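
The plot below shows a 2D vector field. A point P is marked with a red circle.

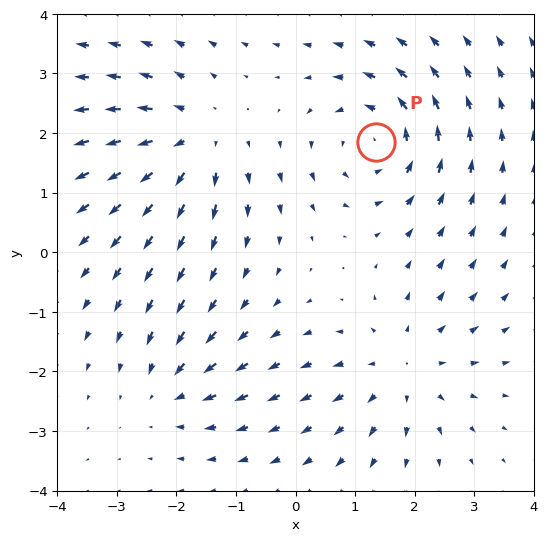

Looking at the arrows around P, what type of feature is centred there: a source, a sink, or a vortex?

At P (1.3, 1.8) the arrows circulate counterclockwise. Divergence ≈0, curl about +5 — near-zero divergence with nonzero curl is a vortex.

vortex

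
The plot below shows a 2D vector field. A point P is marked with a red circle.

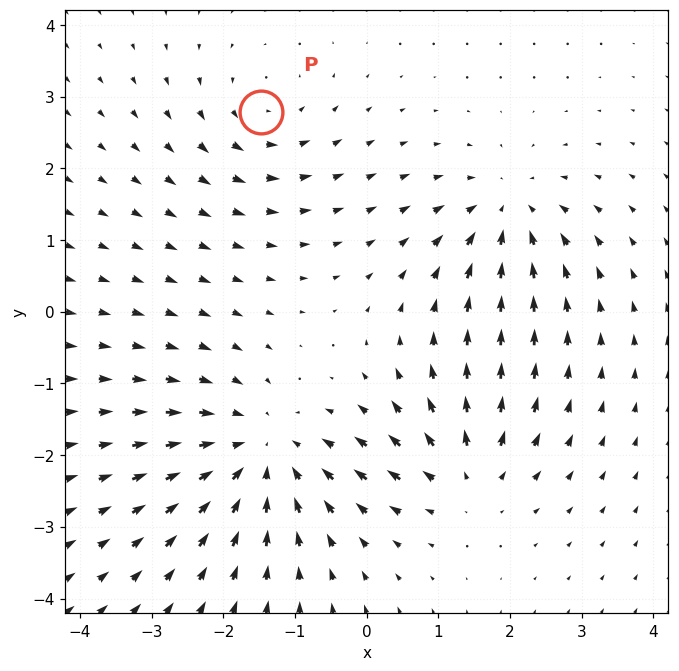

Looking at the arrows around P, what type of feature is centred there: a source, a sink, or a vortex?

vortex

At P (-1.5, 2.8) the arrows circulate counterclockwise. Divergence ≈0, curl about +3 — near-zero divergence with nonzero curl is a vortex.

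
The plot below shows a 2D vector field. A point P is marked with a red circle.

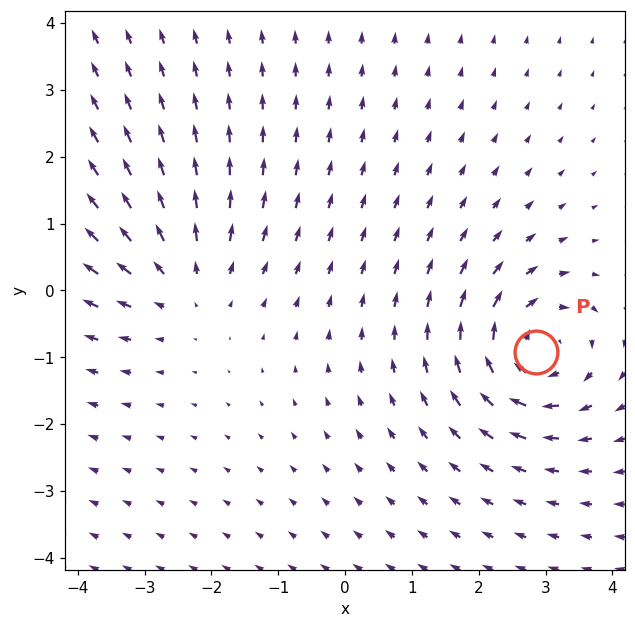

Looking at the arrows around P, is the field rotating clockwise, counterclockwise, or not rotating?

clockwise

Near P at (2.9, -0.9) the arrows circulate clockwise. The curl (z-component) there is about -4; negative curl means clockwise rotation.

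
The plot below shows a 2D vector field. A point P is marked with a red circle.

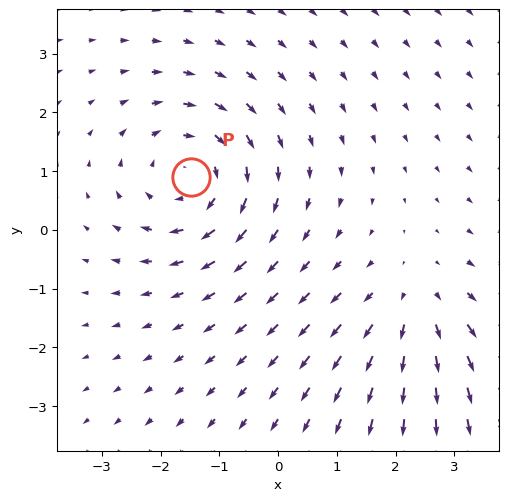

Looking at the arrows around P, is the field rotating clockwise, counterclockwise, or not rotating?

Near P at (-1.5, 0.9) the arrows circulate clockwise. The curl (z-component) there is about -4; negative curl means clockwise rotation.

clockwise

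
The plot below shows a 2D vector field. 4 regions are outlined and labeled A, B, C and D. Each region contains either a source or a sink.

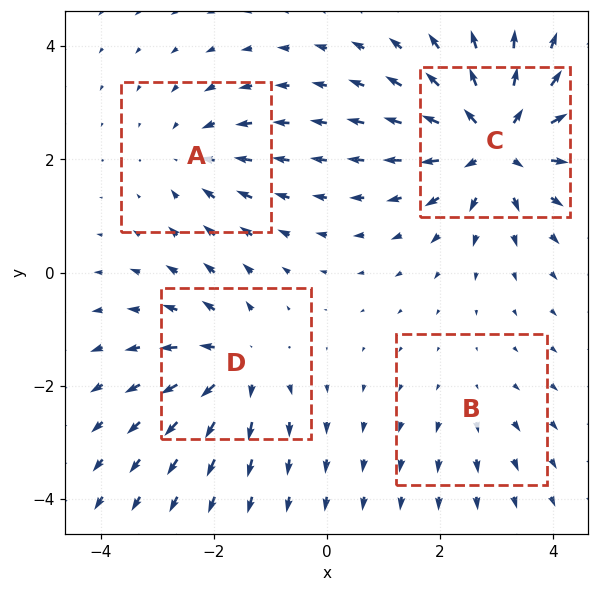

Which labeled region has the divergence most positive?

Divergence at each region's feature centre — A: about -3, B: about +2, C: about +7, D: about +5. Region C is most positive.

C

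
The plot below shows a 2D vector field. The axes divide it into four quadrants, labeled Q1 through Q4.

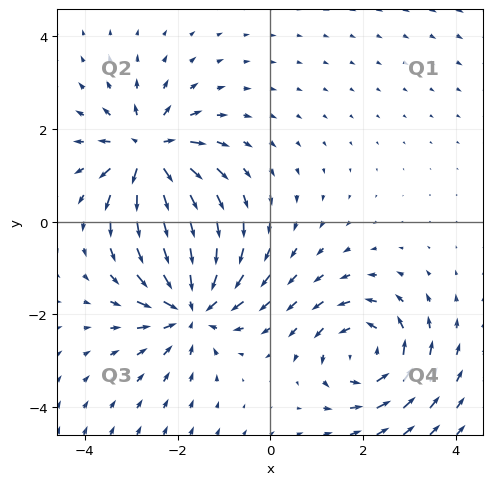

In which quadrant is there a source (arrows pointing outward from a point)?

The source sits at approximately (-2.6, 1.5), which lies in quadrant Q2. The divergence there is about +4, positive as expected for a source.

Q2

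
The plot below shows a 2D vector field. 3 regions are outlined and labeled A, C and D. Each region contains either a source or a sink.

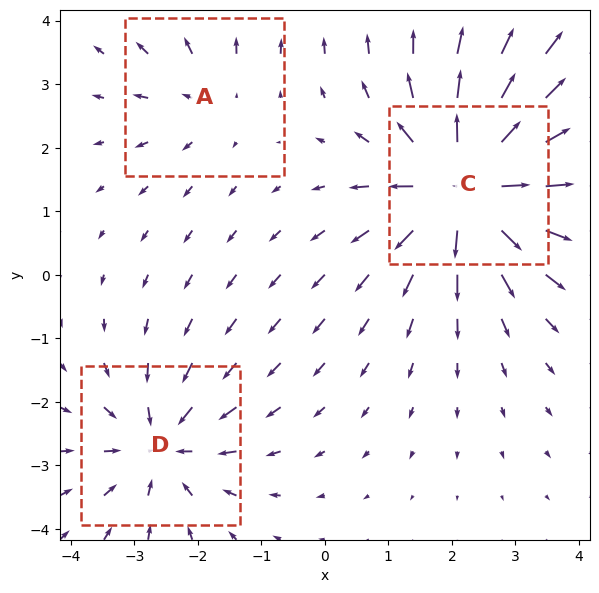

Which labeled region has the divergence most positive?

C

Divergence at each region's feature centre — A: about +2, C: about +6, D: about -3. Region C is most positive.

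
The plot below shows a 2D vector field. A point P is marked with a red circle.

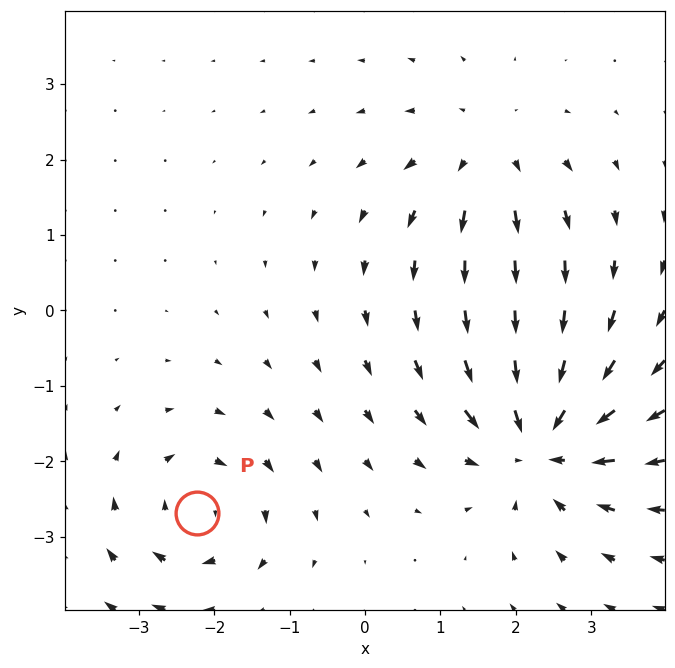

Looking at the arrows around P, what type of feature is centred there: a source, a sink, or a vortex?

vortex

At P (-2.2, -2.7) the arrows circulate clockwise. Divergence ≈0, curl about -4 — near-zero divergence with nonzero curl is a vortex.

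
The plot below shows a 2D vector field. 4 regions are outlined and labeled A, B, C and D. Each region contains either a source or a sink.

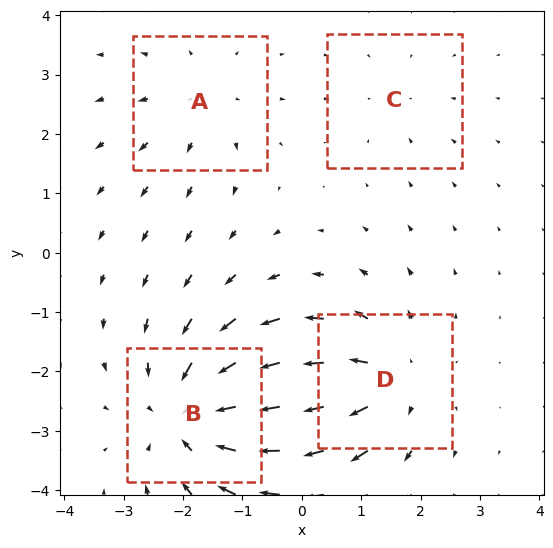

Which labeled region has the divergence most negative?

Divergence at each region's feature centre — A: about +3, B: about -6, C: about -2, D: about +4. Region B is most negative.

B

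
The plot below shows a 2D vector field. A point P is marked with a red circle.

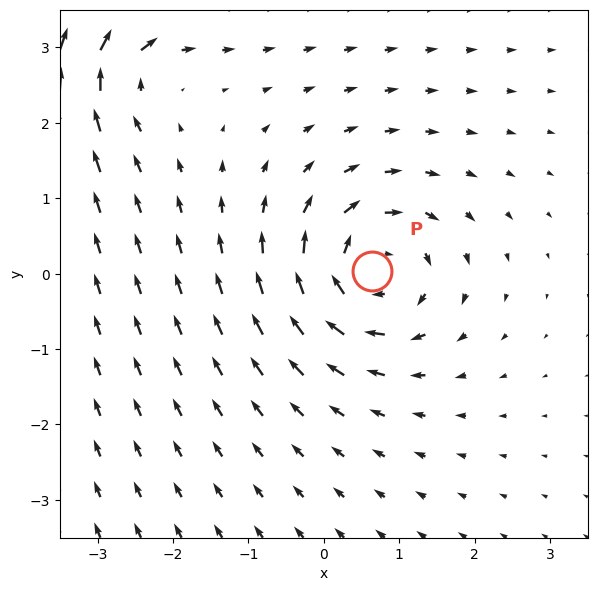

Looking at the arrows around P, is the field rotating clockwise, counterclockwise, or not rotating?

clockwise

Near P at (0.6, 0.0) the arrows circulate clockwise. The curl (z-component) there is about -5; negative curl means clockwise rotation.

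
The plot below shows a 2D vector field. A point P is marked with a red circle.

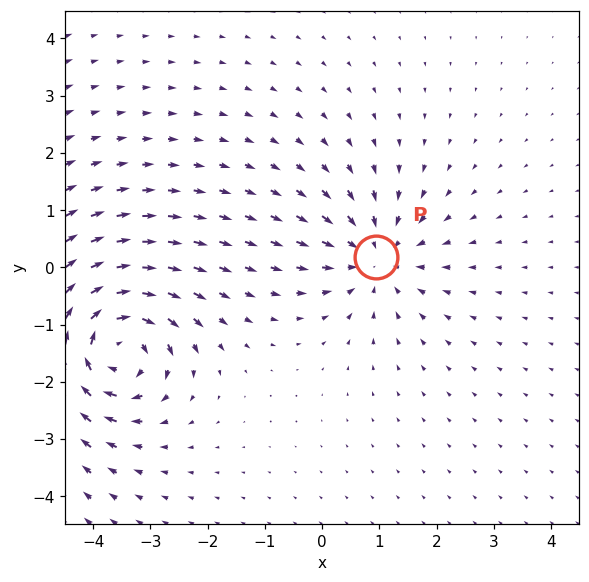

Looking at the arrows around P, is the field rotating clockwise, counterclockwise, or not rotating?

not rotating

Near P at (0.9, 0.2) the arrows show no circulation. The curl there is ≈0.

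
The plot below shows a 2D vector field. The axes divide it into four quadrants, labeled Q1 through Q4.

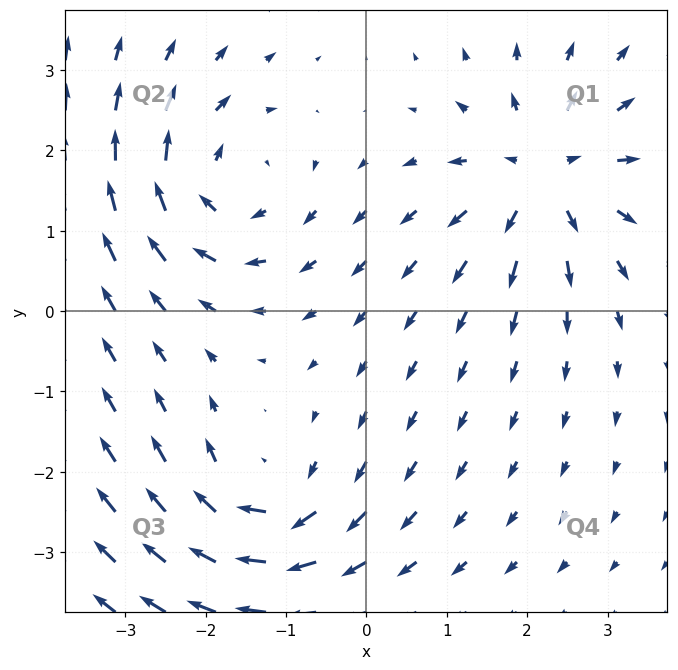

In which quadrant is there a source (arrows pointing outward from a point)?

The source sits at approximately (2.2, 1.7), which lies in quadrant Q1. The divergence there is about +4, positive as expected for a source.

Q1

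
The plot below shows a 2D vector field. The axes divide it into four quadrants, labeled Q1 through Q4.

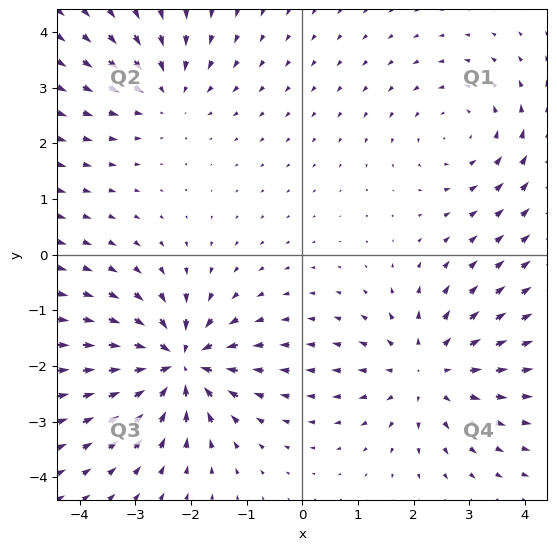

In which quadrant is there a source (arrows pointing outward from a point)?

The source sits at approximately (2.2, -2.1), which lies in quadrant Q4. The divergence there is about +4, positive as expected for a source.

Q4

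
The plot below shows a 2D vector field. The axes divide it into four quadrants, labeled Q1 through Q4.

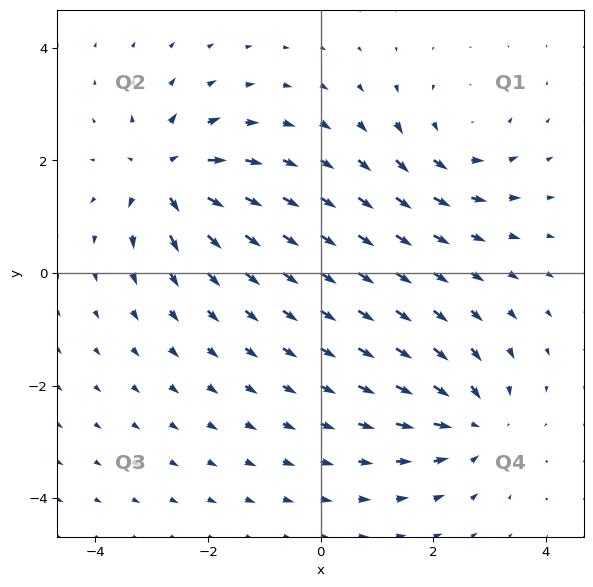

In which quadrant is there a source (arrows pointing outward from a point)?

The source sits at approximately (-2.8, 1.7), which lies in quadrant Q2. The divergence there is about +6, positive as expected for a source.

Q2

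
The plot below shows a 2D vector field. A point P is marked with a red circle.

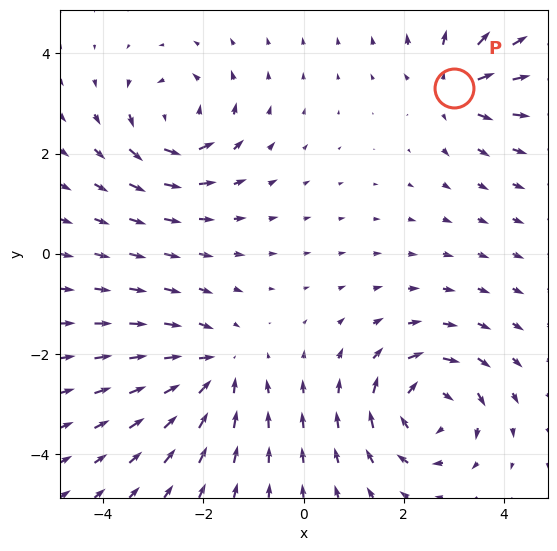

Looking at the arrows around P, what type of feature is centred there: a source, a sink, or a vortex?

source

At P (3.0, 3.3) the arrows spread outward. Divergence about +5, curl ≈0 — positive divergence with near-zero curl is a source.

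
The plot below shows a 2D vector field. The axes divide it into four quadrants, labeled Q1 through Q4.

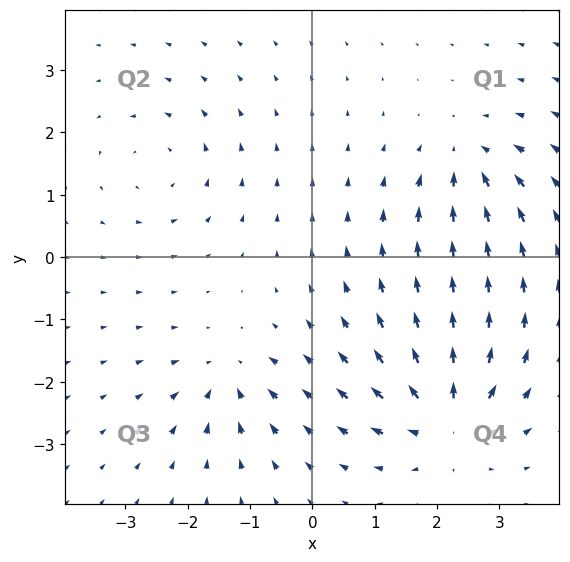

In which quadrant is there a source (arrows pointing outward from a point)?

The source sits at approximately (2.2, -2.6), which lies in quadrant Q4. The divergence there is about +6, positive as expected for a source.

Q4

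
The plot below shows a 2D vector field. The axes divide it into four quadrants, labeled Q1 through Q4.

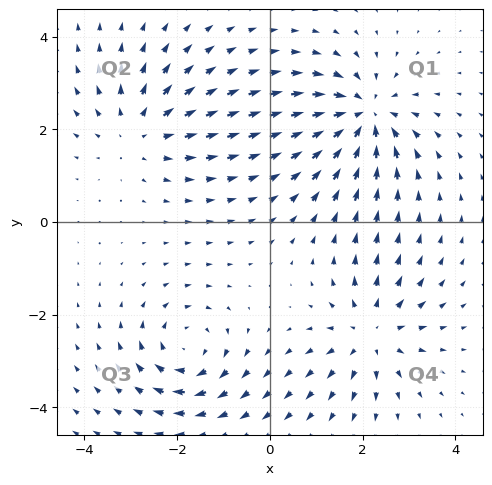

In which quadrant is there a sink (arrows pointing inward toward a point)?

The sink sits at approximately (2.0, 2.3), which lies in quadrant Q1. The divergence there is about -5, negative as expected for a sink.

Q1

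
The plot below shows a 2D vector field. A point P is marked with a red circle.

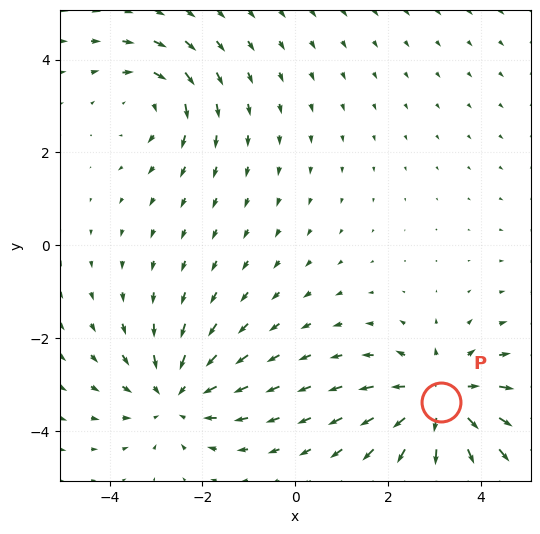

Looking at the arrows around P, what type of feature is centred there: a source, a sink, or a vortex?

source

At P (3.1, -3.4) the arrows spread outward. Divergence about +4, curl ≈0 — positive divergence with near-zero curl is a source.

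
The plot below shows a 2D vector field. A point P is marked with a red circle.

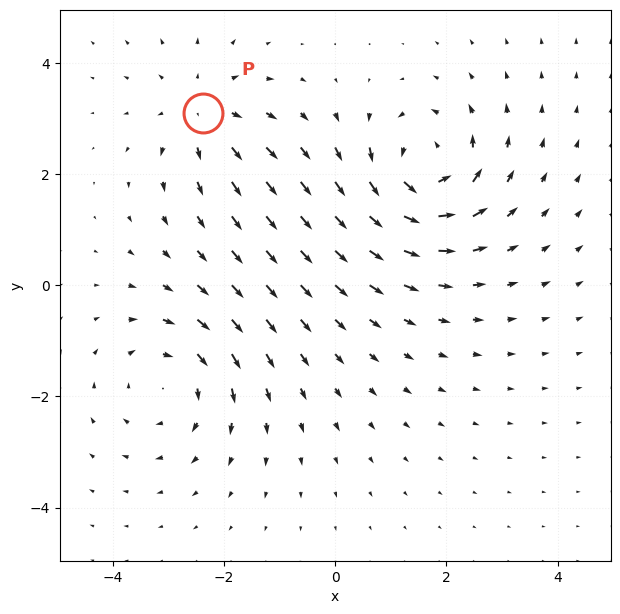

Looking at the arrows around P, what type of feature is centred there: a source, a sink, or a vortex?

source

At P (-2.4, 3.1) the arrows spread outward. Divergence about +3, curl ≈0 — positive divergence with near-zero curl is a source.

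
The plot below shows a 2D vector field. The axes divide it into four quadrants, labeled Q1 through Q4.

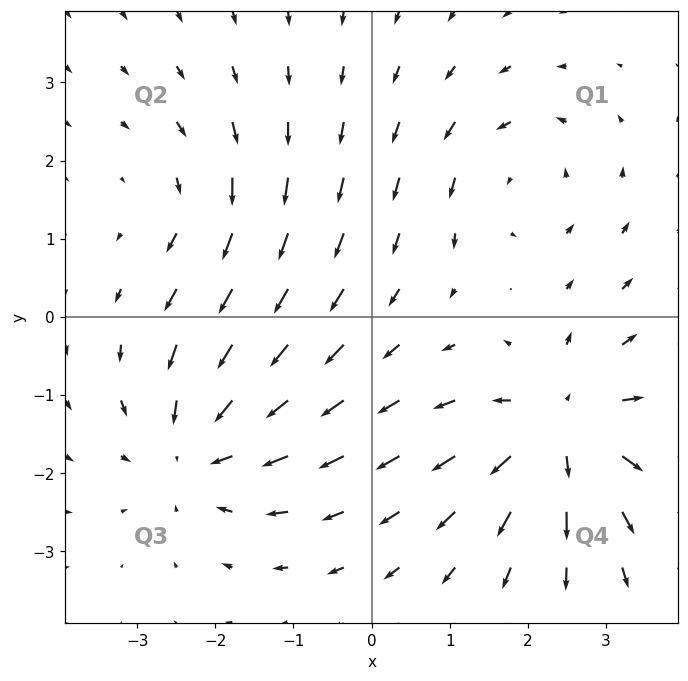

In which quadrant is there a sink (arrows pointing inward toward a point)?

Q3

The sink sits at approximately (-2.2, -1.7), which lies in quadrant Q3. The divergence there is about -4, negative as expected for a sink.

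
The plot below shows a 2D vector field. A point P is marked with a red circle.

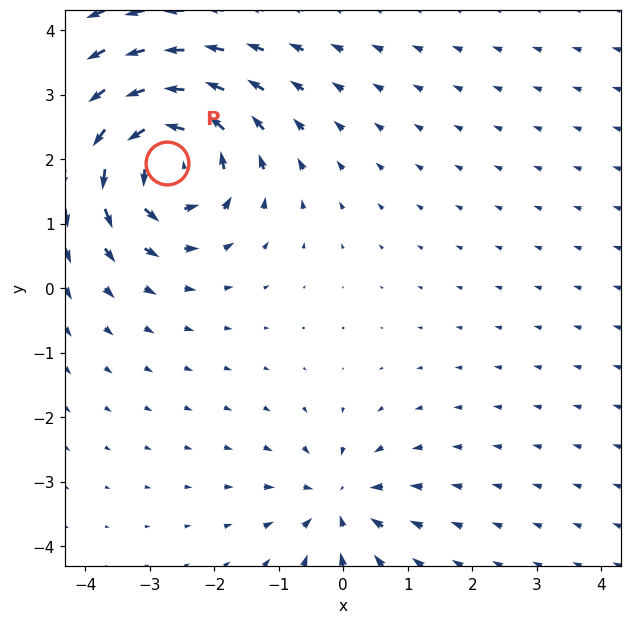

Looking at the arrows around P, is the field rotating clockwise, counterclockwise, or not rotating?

Near P at (-2.7, 1.9) the arrows circulate counterclockwise. The curl (z-component) there is about +6; positive curl means counterclockwise rotation.

counterclockwise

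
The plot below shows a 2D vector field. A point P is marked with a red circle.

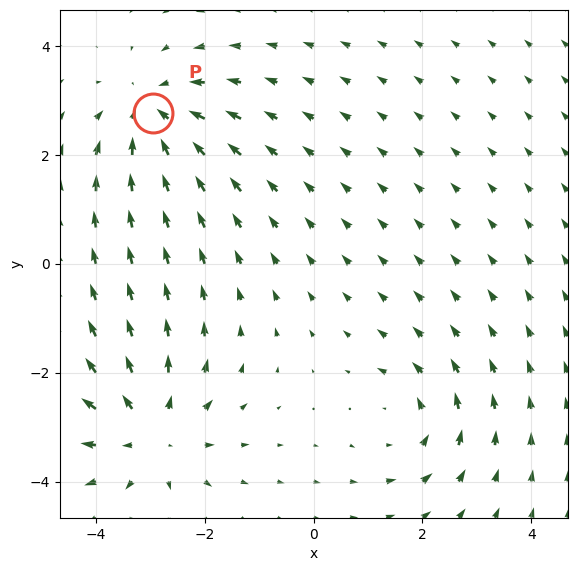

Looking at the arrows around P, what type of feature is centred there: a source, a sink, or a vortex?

At P (-2.9, 2.8) the arrows converge inward. Divergence about -4, curl ≈0 — negative divergence with near-zero curl is a sink.

sink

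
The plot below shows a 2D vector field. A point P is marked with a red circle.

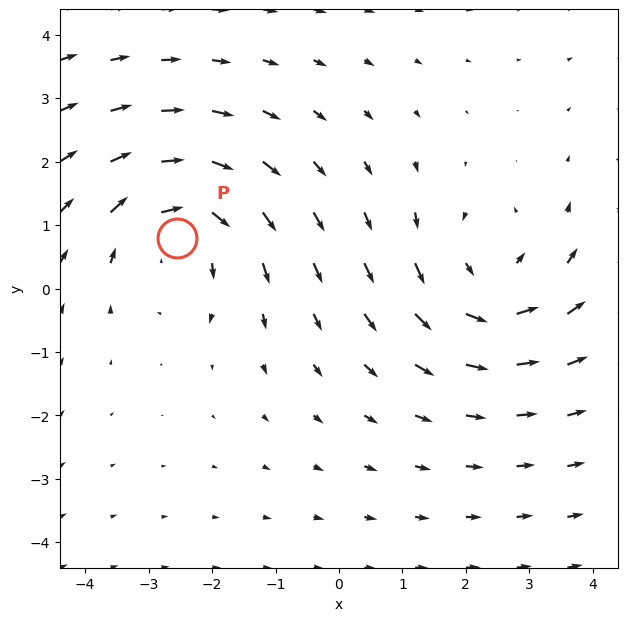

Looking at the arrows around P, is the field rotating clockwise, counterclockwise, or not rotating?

clockwise

Near P at (-2.6, 0.8) the arrows circulate clockwise. The curl (z-component) there is about -4; negative curl means clockwise rotation.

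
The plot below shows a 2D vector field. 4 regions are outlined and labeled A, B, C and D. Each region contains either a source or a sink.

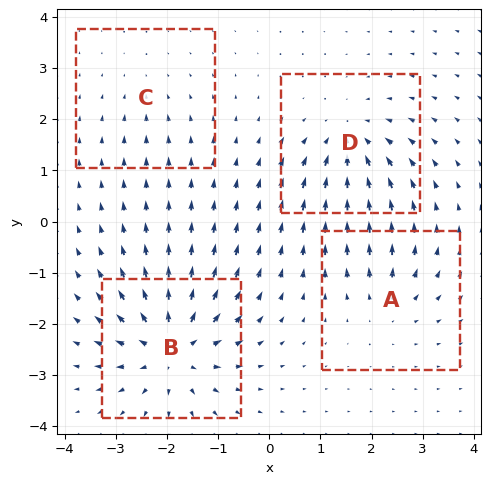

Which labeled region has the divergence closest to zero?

Divergence at each region's feature centre — A: about +4, B: about +8, C: about -2, D: about -6. Region C is closest to zero.

C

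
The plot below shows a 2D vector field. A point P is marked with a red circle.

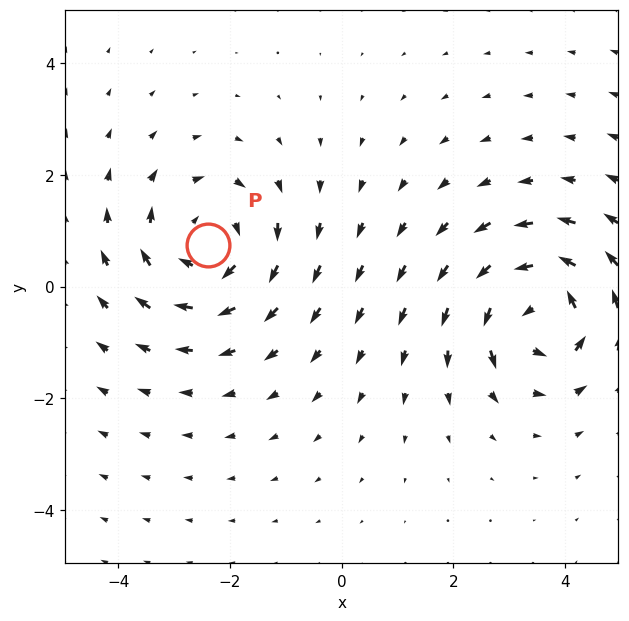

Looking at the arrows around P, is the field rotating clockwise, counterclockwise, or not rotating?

Near P at (-2.4, 0.7) the arrows circulate clockwise. The curl (z-component) there is about -4; negative curl means clockwise rotation.

clockwise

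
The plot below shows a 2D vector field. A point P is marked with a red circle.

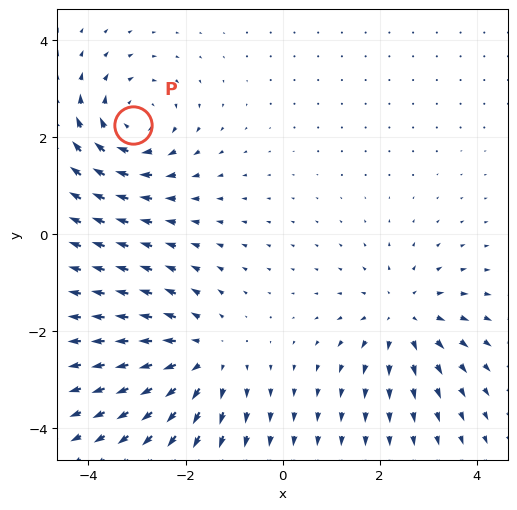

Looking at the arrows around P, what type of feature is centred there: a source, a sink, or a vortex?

At P (-3.1, 2.2) the arrows circulate clockwise. Divergence ≈0, curl about -4 — near-zero divergence with nonzero curl is a vortex.

vortex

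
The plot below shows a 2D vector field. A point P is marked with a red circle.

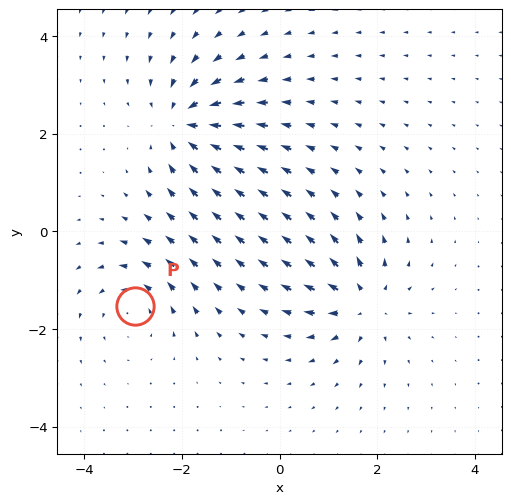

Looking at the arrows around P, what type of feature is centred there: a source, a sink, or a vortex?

At P (-3.0, -1.5) the arrows circulate counterclockwise. Divergence ≈0, curl about +3 — near-zero divergence with nonzero curl is a vortex.

vortex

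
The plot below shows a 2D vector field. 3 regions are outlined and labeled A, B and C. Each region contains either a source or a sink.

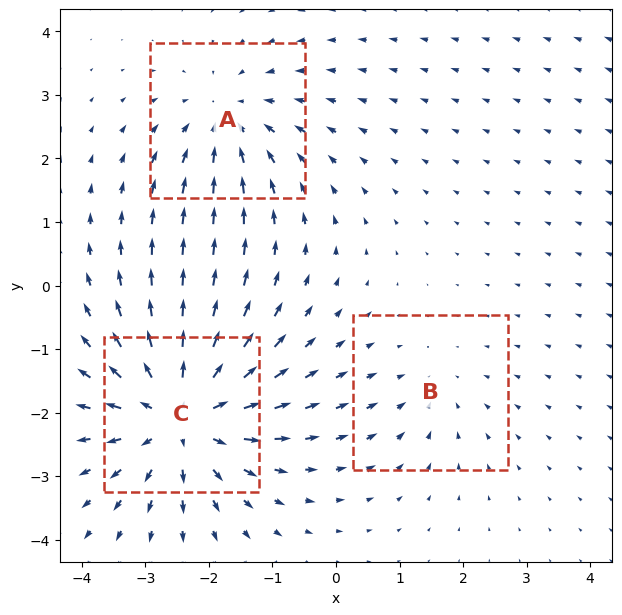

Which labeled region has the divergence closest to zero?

Divergence at each region's feature centre — A: about -3, B: about -2, C: about +5. Region B is closest to zero.

B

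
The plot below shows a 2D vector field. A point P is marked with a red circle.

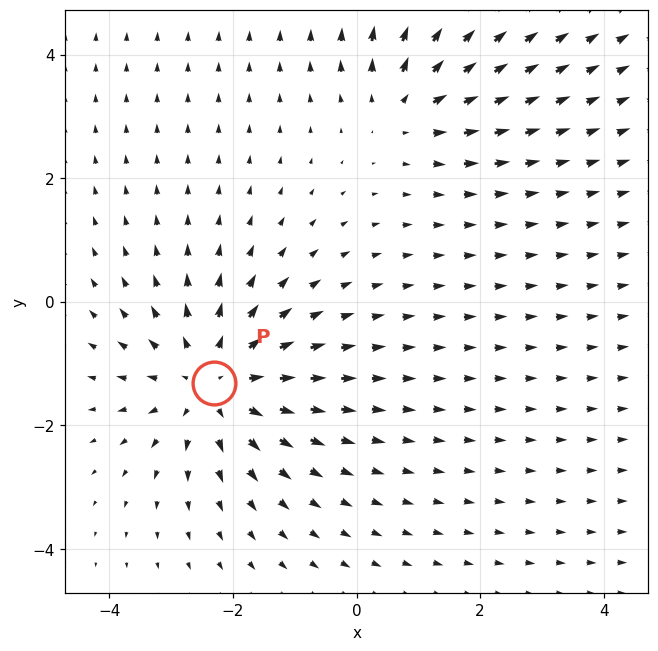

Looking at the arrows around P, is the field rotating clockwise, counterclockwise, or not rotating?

Near P at (-2.3, -1.3) the arrows show no circulation. The curl there is ≈0.

not rotating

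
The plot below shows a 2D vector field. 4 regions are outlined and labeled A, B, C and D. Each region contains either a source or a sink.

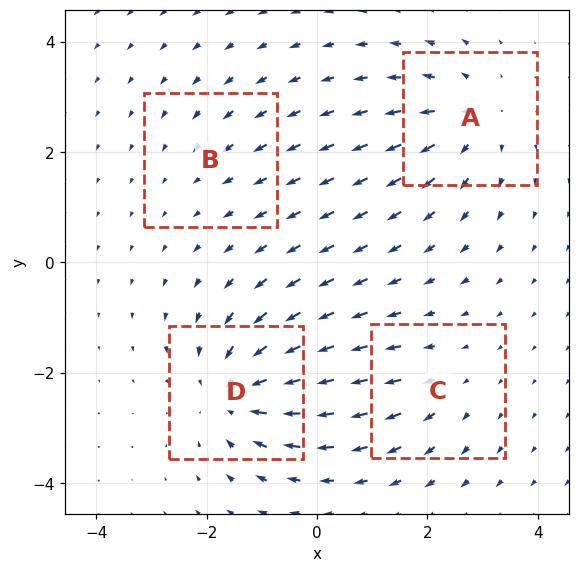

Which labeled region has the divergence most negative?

Divergence at each region's feature centre — A: about +4, B: about -2, C: about +3, D: about -6. Region D is most negative.

D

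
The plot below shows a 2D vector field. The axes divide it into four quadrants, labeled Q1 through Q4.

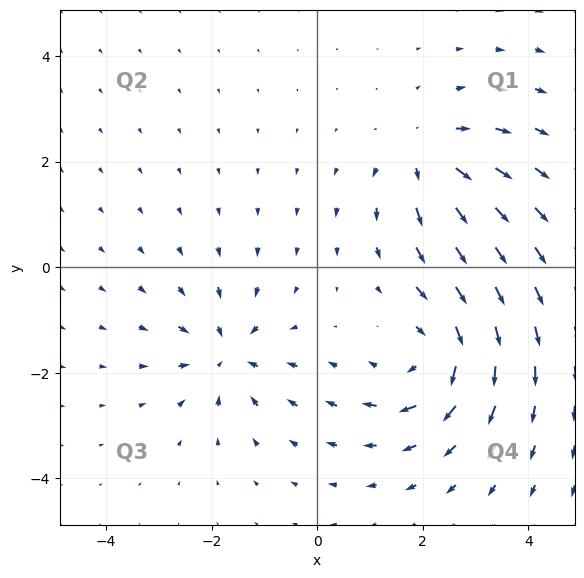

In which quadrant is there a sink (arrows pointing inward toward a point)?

Q3

The sink sits at approximately (-1.7, -1.6), which lies in quadrant Q3. The divergence there is about -4, negative as expected for a sink.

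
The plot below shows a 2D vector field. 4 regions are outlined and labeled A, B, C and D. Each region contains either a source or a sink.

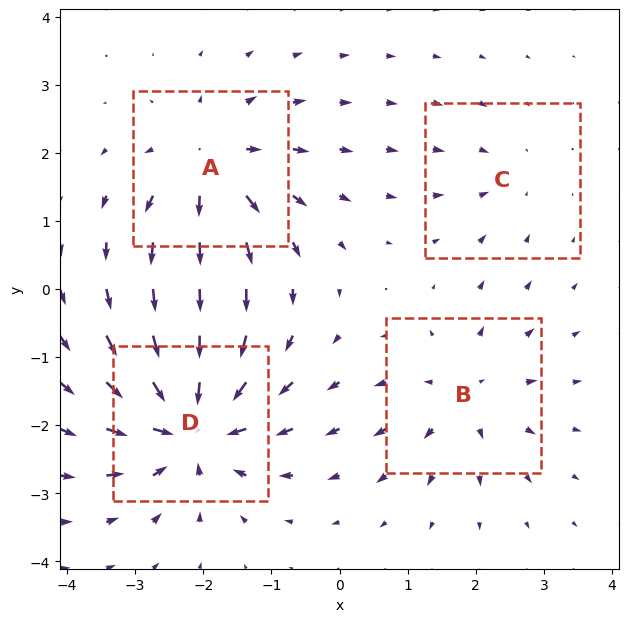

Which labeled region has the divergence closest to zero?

Divergence at each region's feature centre — A: about +6, B: about +4, C: about -2, D: about -8. Region C is closest to zero.

C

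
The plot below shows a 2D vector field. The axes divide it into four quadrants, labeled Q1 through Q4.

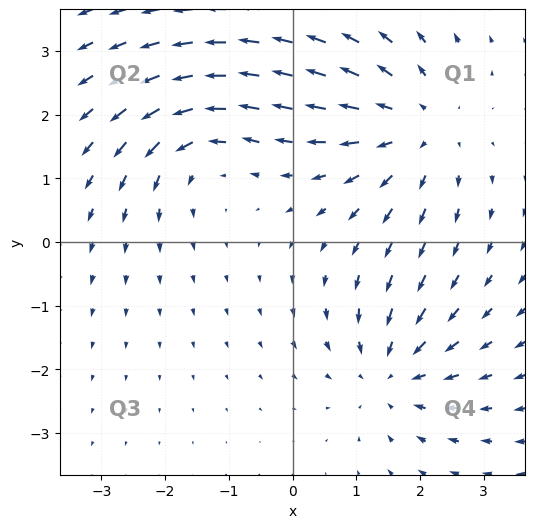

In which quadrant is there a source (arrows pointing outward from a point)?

Q1

The source sits at approximately (2.0, 1.8), which lies in quadrant Q1. The divergence there is about +3, positive as expected for a source.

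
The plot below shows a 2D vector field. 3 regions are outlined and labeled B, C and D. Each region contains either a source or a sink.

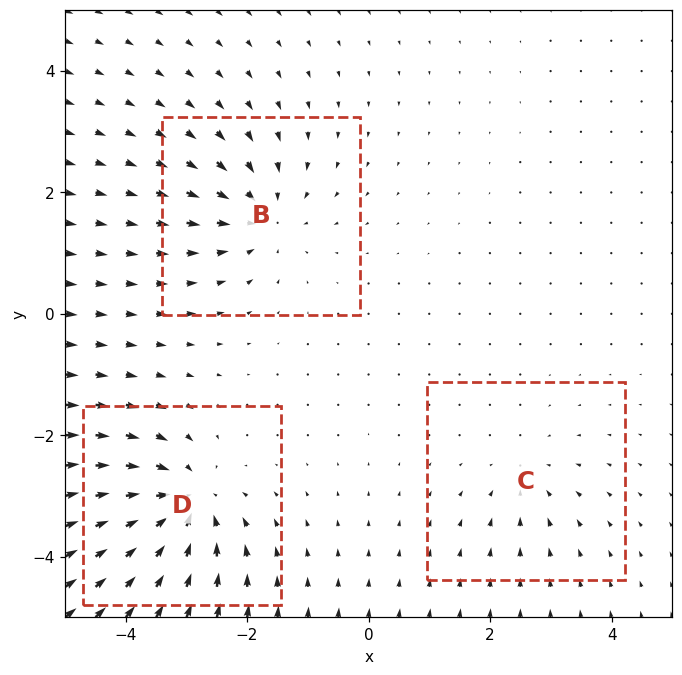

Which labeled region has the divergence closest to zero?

C

Divergence at each region's feature centre — B: about -4, C: about -2, D: about -5. Region C is closest to zero.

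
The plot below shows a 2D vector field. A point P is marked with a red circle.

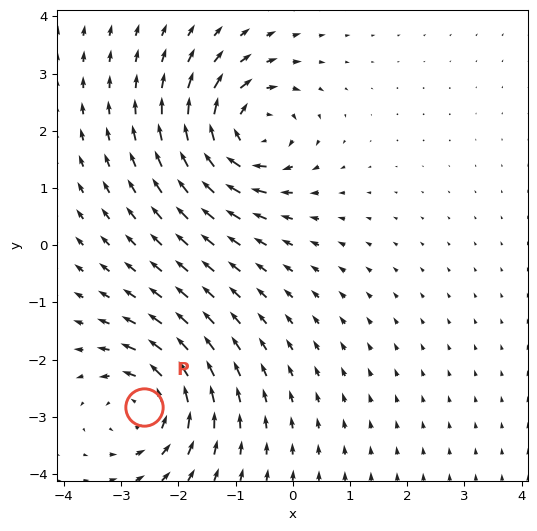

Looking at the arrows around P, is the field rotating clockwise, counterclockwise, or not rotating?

Near P at (-2.6, -2.8) the arrows circulate counterclockwise. The curl (z-component) there is about +6; positive curl means counterclockwise rotation.

counterclockwise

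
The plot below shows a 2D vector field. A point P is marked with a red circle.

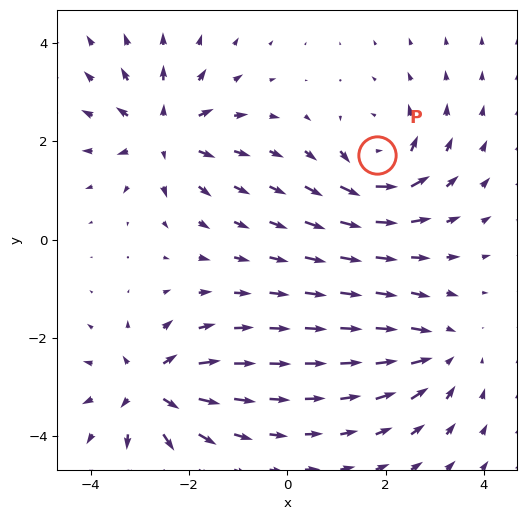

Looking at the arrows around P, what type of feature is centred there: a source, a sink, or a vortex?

vortex

At P (1.8, 1.7) the arrows circulate counterclockwise. Divergence ≈0, curl about +5 — near-zero divergence with nonzero curl is a vortex.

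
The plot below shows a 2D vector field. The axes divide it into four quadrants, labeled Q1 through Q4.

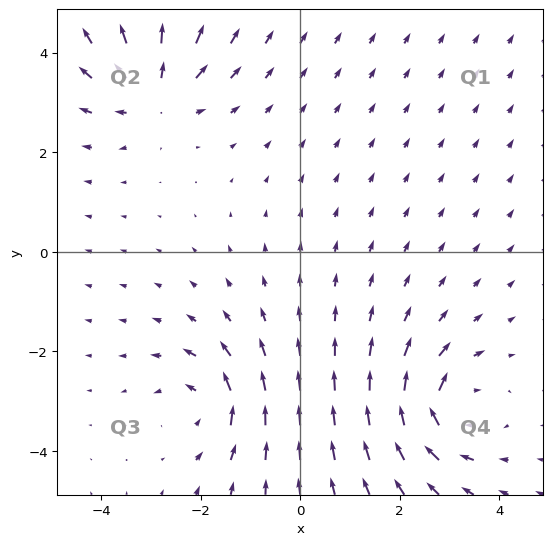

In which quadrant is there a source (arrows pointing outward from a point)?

Q2

The source sits at approximately (-2.9, 3.2), which lies in quadrant Q2. The divergence there is about +4, positive as expected for a source.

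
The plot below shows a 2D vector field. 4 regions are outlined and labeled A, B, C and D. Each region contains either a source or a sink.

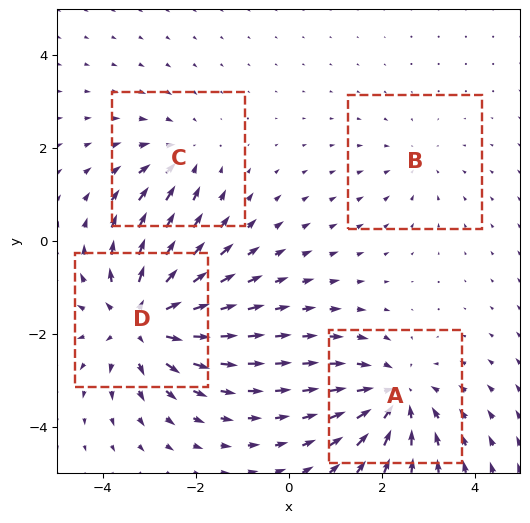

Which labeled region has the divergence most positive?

Divergence at each region's feature centre — A: about -5, B: about -2, C: about -3, D: about +6. Region D is most positive.

D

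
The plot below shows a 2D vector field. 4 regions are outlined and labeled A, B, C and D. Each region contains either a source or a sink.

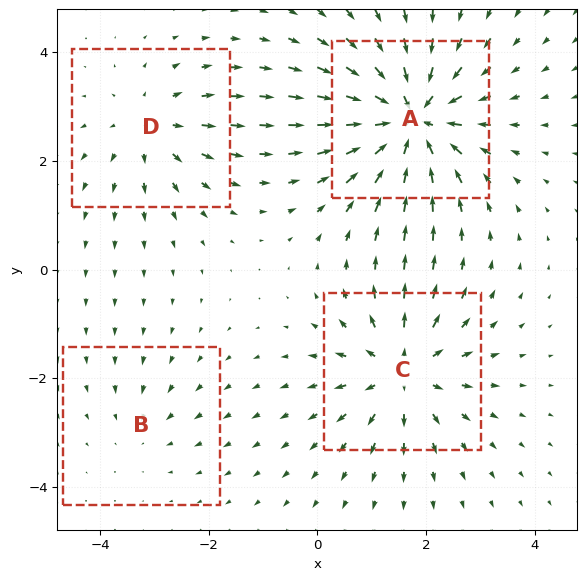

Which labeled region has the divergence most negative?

A

Divergence at each region's feature centre — A: about -7, B: about -2, C: about +5, D: about +4. Region A is most negative.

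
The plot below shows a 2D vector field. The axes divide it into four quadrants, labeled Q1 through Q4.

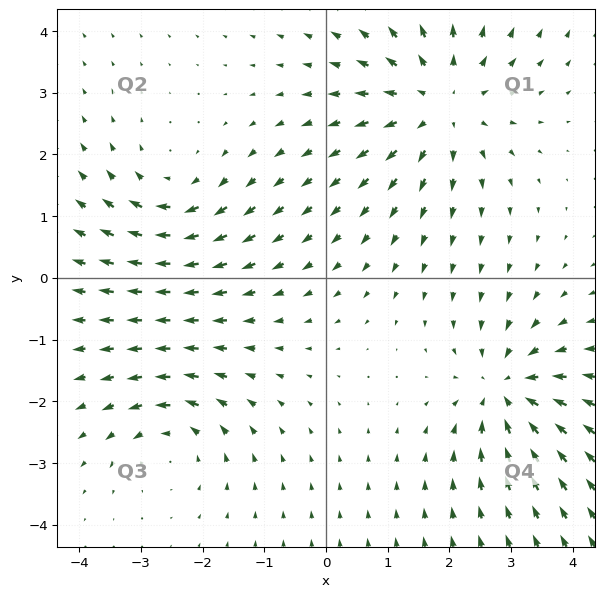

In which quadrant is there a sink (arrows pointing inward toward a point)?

The sink sits at approximately (2.9, -1.8), which lies in quadrant Q4. The divergence there is about -5, negative as expected for a sink.

Q4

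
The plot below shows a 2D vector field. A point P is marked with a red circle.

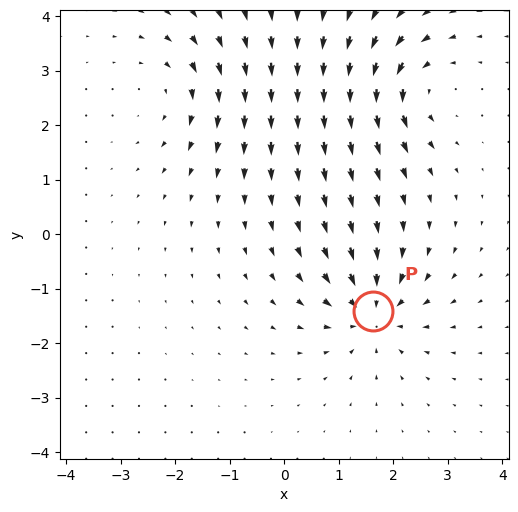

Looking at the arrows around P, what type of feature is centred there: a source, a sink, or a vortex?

sink

At P (1.6, -1.4) the arrows converge inward. Divergence about -7, curl ≈0 — negative divergence with near-zero curl is a sink.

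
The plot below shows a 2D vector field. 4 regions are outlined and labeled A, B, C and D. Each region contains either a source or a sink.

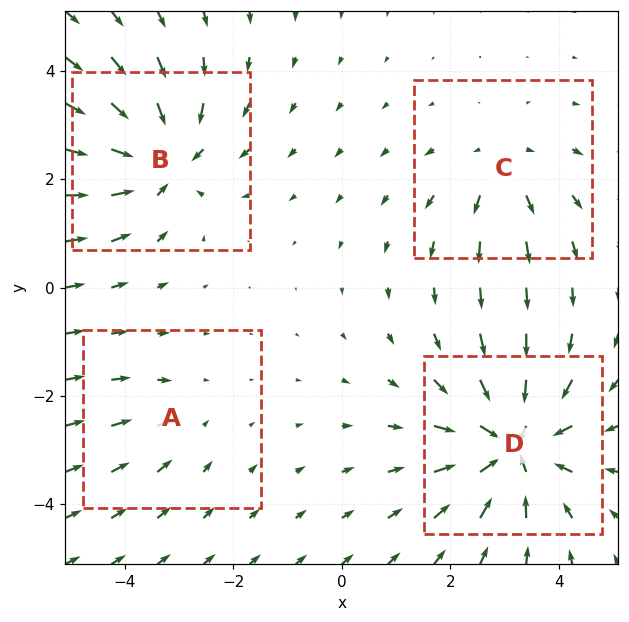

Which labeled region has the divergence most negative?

D

Divergence at each region's feature centre — A: about -2, B: about -6, C: about +3, D: about -7. Region D is most negative.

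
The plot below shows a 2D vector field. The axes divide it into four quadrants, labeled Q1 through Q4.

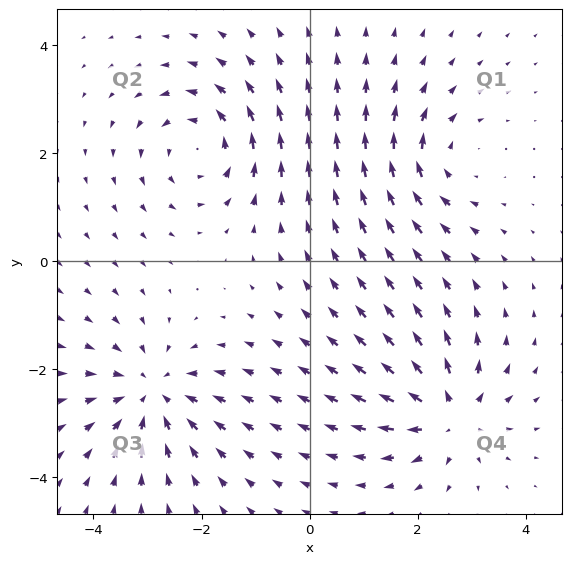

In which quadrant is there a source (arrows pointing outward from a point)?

The source sits at approximately (2.6, -2.9), which lies in quadrant Q4. The divergence there is about +6, positive as expected for a source.

Q4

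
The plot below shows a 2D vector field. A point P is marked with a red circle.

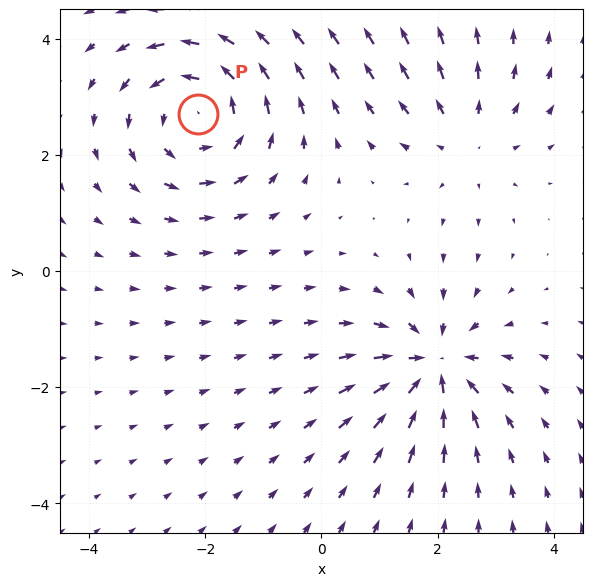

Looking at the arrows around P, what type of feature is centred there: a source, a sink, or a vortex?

vortex

At P (-2.1, 2.7) the arrows circulate counterclockwise. Divergence ≈0, curl about +4 — near-zero divergence with nonzero curl is a vortex.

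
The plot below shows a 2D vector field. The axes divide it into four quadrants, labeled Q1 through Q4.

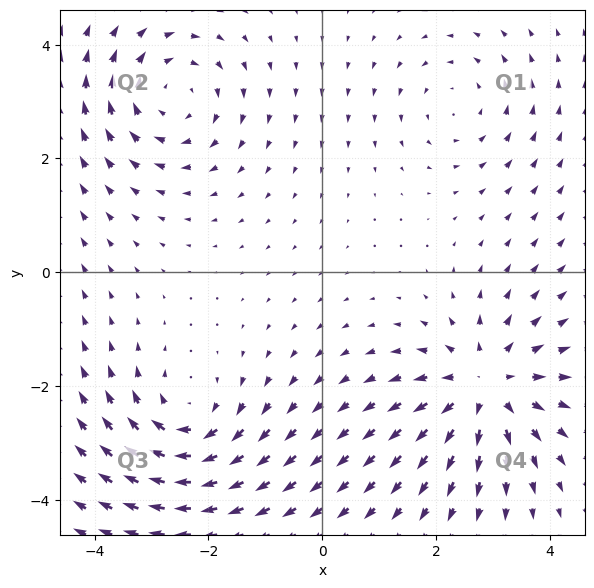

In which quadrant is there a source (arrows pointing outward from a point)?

Q4

The source sits at approximately (2.9, -2.0), which lies in quadrant Q4. The divergence there is about +4, positive as expected for a source.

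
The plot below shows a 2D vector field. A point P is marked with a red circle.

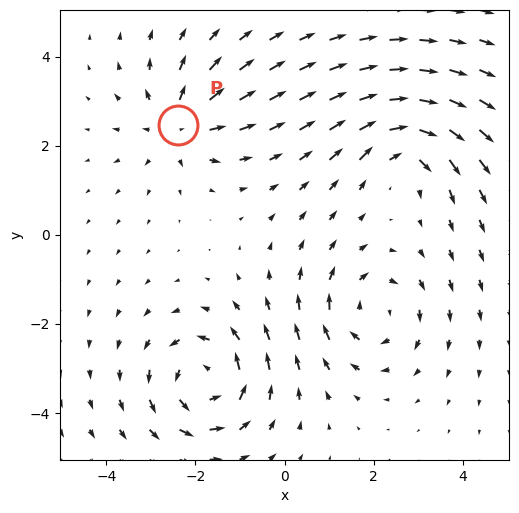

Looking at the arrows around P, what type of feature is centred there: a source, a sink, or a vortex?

At P (-2.4, 2.5) the arrows spread outward. Divergence about +4, curl ≈0 — positive divergence with near-zero curl is a source.

source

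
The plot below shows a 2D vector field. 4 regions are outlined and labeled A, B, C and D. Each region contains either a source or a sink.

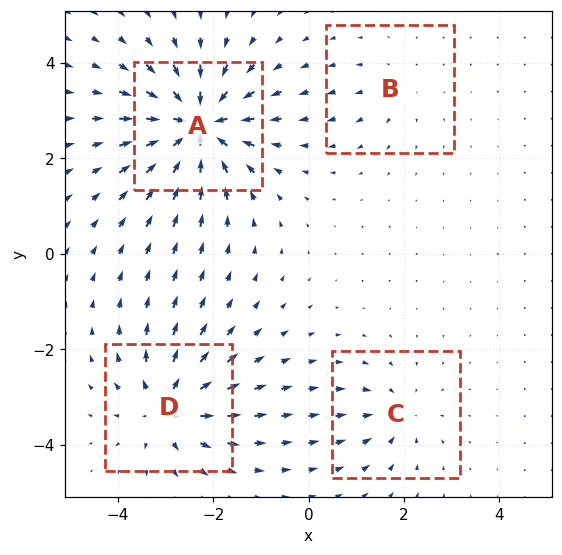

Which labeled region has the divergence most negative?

Divergence at each region's feature centre — A: about -8, B: about +2, C: about -3, D: about +6. Region A is most negative.

A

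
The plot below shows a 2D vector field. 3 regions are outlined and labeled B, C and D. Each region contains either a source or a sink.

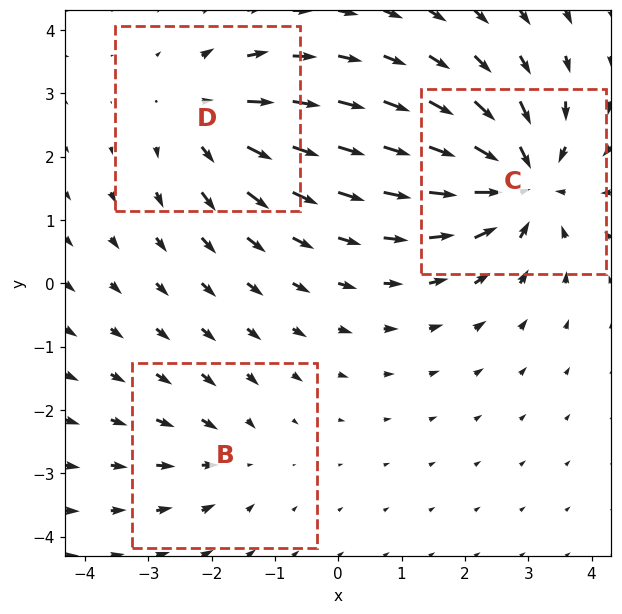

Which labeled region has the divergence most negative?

Divergence at each region's feature centre — B: about -2, C: about -5, D: about +3. Region C is most negative.

C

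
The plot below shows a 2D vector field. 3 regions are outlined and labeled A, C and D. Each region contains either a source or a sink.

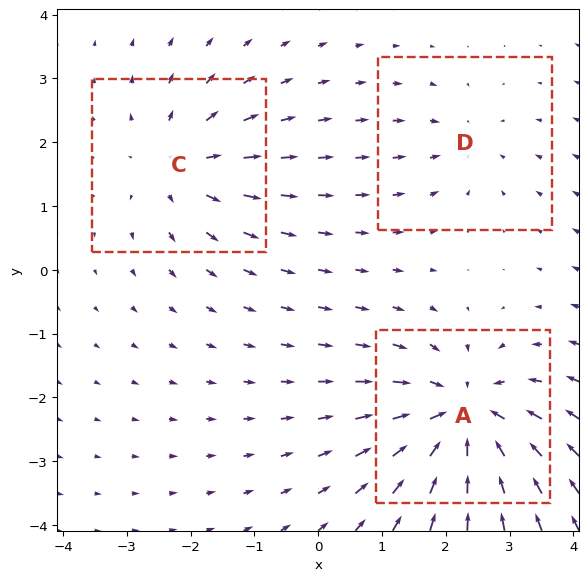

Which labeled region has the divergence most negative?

A

Divergence at each region's feature centre — A: about -5, C: about +3, D: about -2. Region A is most negative.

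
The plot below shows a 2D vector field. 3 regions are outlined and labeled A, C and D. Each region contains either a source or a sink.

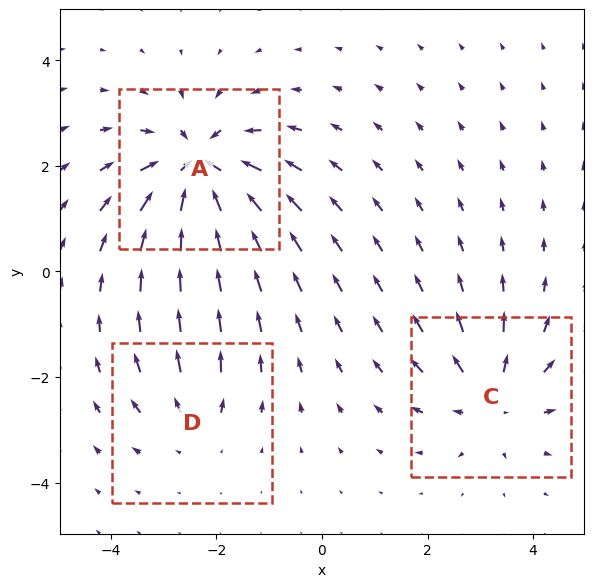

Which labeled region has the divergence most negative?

Divergence at each region's feature centre — A: about -5, C: about +3, D: about +2. Region A is most negative.

A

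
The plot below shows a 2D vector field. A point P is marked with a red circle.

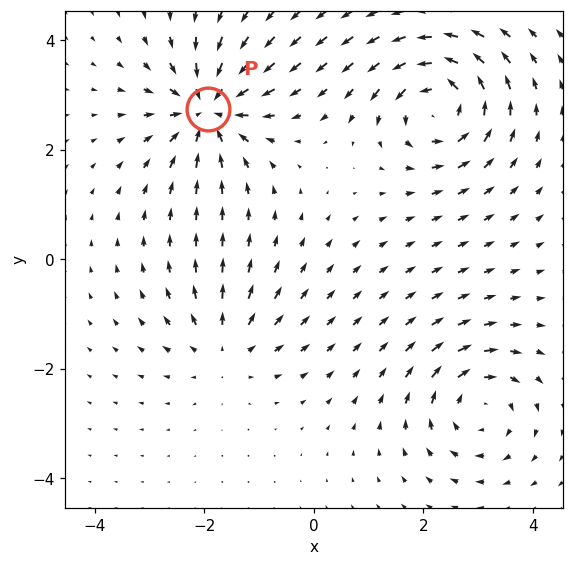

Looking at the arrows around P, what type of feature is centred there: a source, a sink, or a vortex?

sink

At P (-1.9, 2.7) the arrows converge inward. Divergence about -6, curl ≈0 — negative divergence with near-zero curl is a sink.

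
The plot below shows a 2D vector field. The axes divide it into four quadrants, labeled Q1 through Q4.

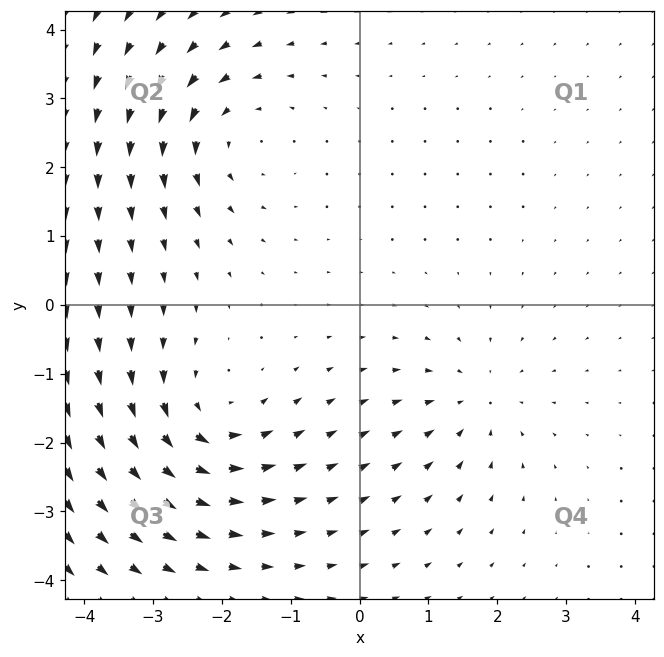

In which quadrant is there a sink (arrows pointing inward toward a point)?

The sink sits at approximately (1.7, -1.4), which lies in quadrant Q4. The divergence there is about -3, negative as expected for a sink.

Q4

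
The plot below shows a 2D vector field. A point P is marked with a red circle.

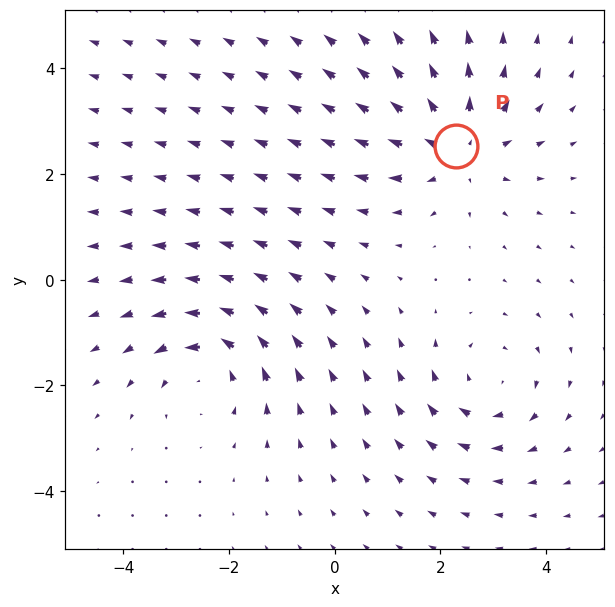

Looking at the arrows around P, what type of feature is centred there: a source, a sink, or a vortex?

At P (2.3, 2.5) the arrows spread outward. Divergence about +4, curl ≈0 — positive divergence with near-zero curl is a source.

source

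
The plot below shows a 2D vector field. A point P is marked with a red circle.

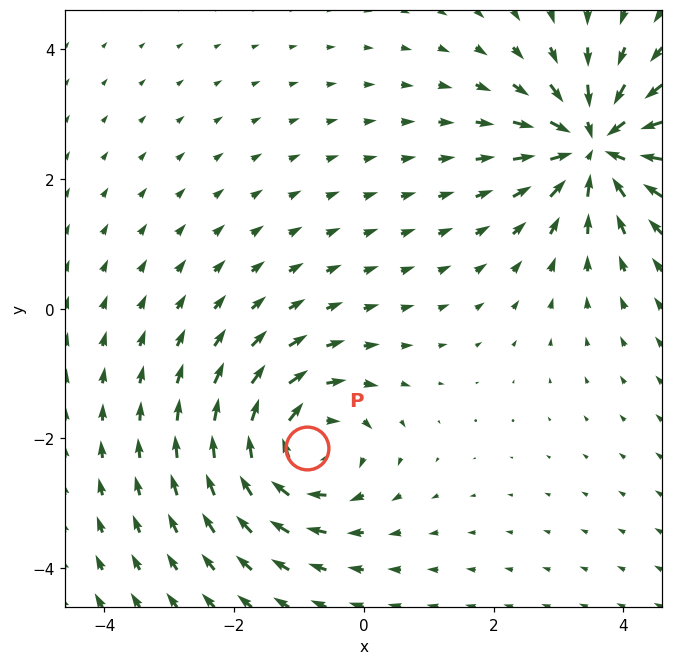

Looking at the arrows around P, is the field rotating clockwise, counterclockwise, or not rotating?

clockwise

Near P at (-0.9, -2.2) the arrows circulate clockwise. The curl (z-component) there is about -4; negative curl means clockwise rotation.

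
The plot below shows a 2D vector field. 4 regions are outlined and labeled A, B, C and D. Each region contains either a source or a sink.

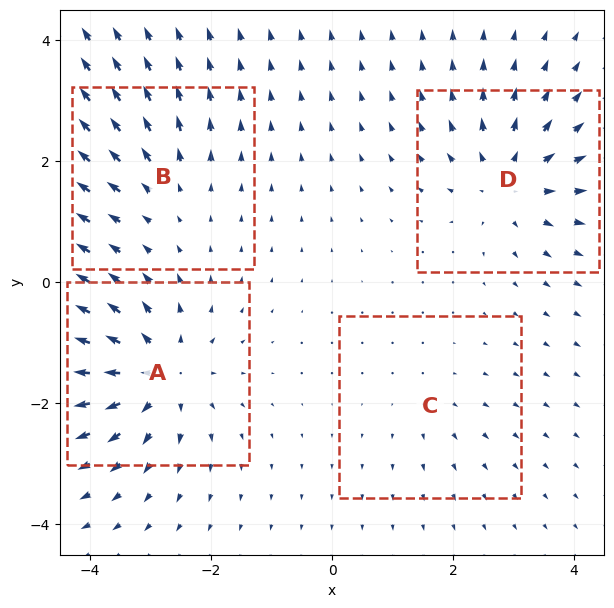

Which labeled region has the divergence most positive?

A

Divergence at each region's feature centre — A: about +7, B: about +4, C: about +2, D: about +6. Region A is most positive.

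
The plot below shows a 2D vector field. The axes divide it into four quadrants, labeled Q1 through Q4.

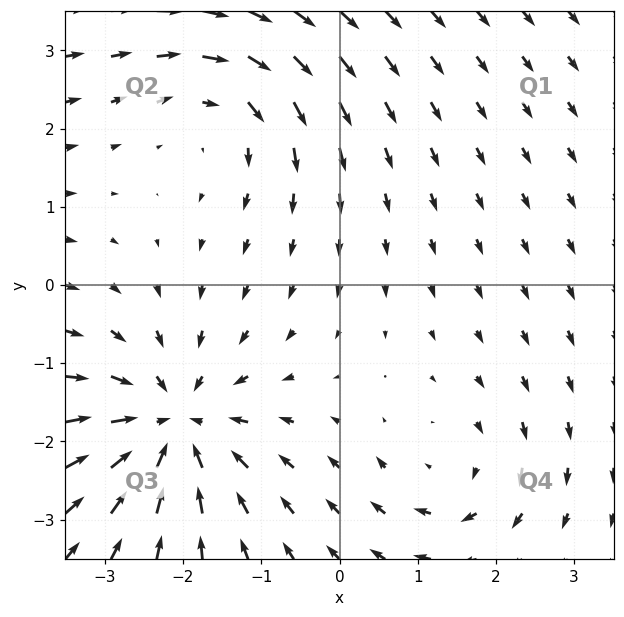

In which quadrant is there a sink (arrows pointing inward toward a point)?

Q3

The sink sits at approximately (-2.1, -1.8), which lies in quadrant Q3. The divergence there is about -6, negative as expected for a sink.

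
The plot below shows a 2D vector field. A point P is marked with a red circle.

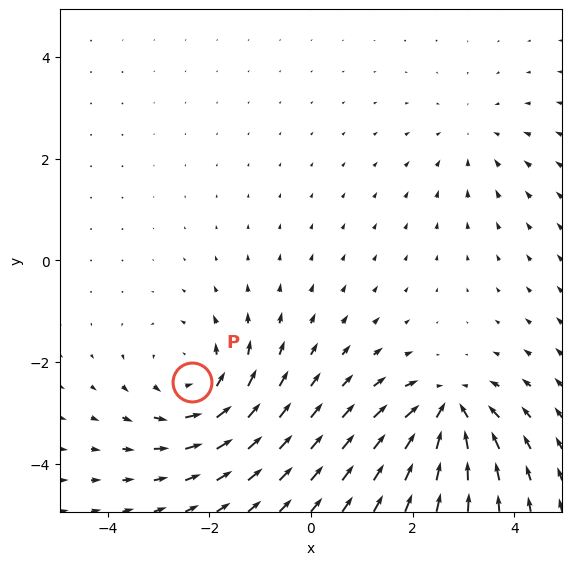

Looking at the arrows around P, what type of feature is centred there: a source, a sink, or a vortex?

vortex

At P (-2.3, -2.4) the arrows circulate counterclockwise. Divergence ≈0, curl about +4 — near-zero divergence with nonzero curl is a vortex.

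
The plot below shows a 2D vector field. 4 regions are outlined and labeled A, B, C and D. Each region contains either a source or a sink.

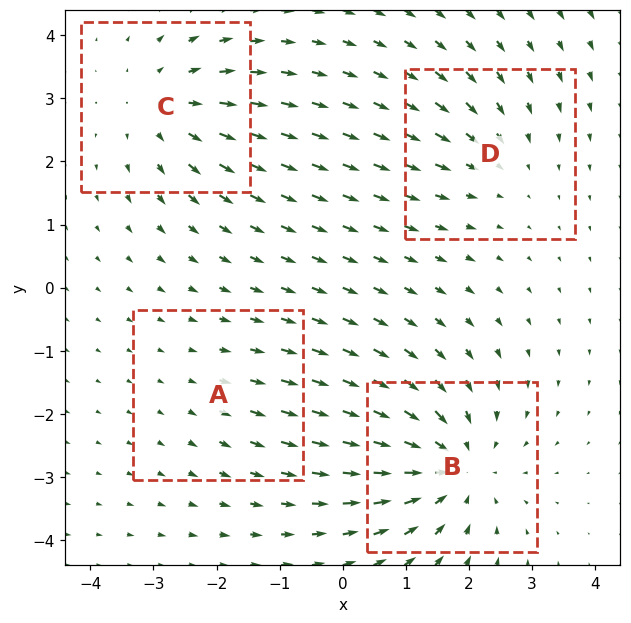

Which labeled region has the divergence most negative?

B

Divergence at each region's feature centre — A: about +2, B: about -6, C: about +4, D: about -3. Region B is most negative.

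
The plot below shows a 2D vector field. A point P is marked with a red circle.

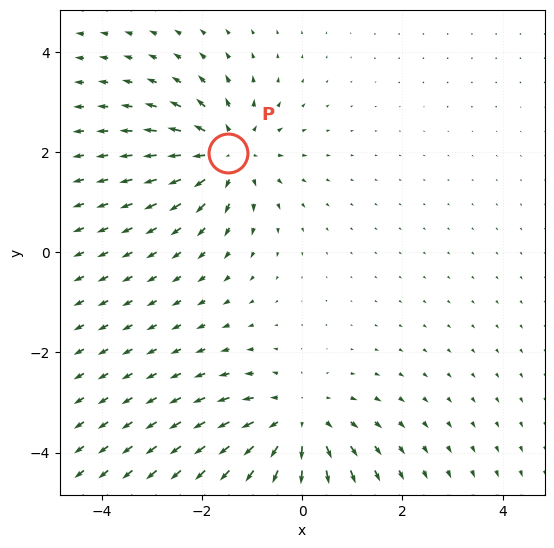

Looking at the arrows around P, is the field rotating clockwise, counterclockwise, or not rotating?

not rotating

Near P at (-1.5, 2.0) the arrows show no circulation. The curl there is ≈0.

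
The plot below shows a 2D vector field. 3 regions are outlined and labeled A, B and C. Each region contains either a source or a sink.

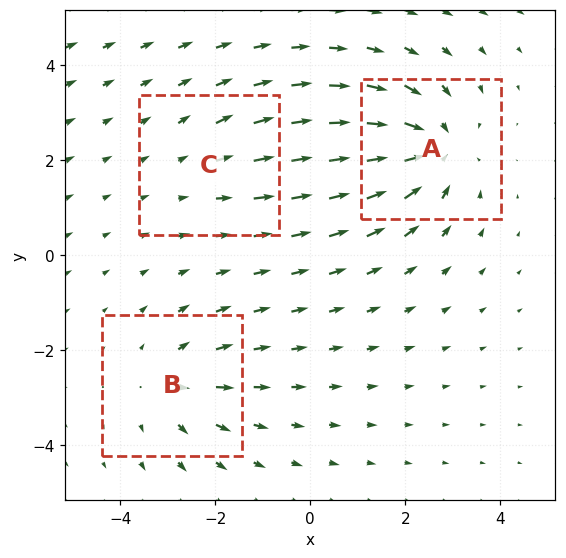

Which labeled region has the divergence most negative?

Divergence at each region's feature centre — A: about -4, B: about +3, C: about +2. Region A is most negative.

A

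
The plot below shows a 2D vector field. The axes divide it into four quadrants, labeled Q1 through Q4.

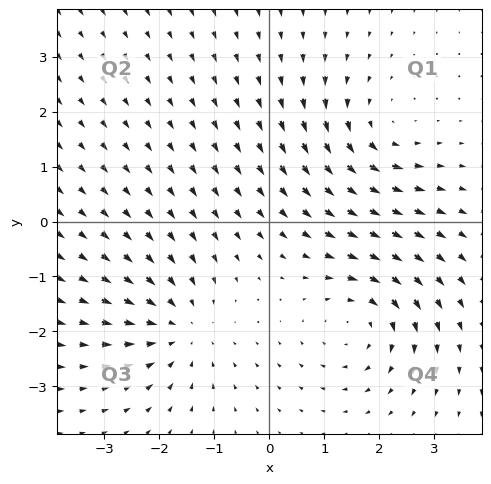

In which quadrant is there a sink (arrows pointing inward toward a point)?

The sink sits at approximately (-1.6, -2.0), which lies in quadrant Q3. The divergence there is about -4, negative as expected for a sink.

Q3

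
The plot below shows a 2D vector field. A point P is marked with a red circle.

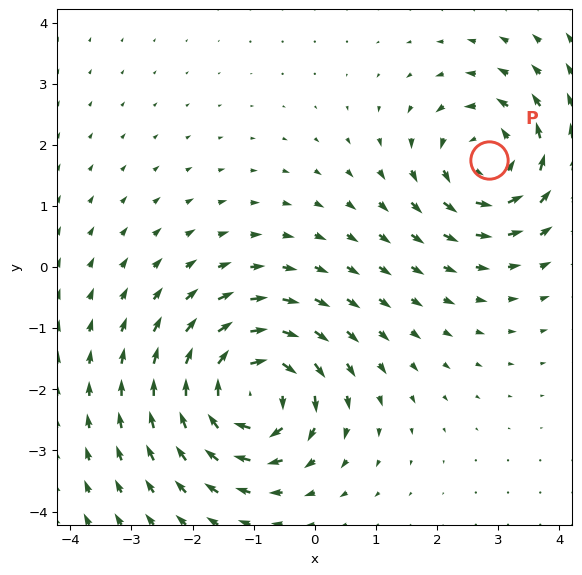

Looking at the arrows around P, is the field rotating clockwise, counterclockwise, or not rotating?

counterclockwise

Near P at (2.8, 1.7) the arrows circulate counterclockwise. The curl (z-component) there is about +4; positive curl means counterclockwise rotation.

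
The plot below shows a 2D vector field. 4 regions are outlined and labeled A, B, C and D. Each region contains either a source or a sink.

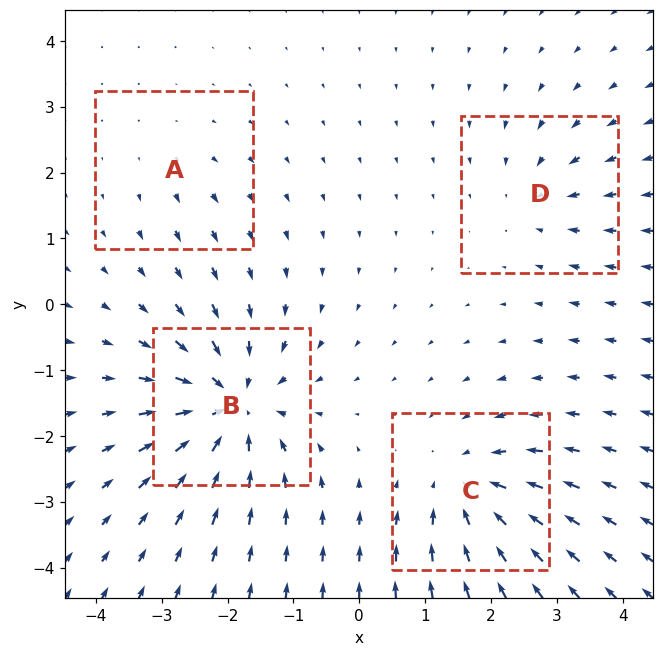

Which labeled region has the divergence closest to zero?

Divergence at each region's feature centre — A: about +2, B: about -8, C: about -6, D: about -4. Region A is closest to zero.

A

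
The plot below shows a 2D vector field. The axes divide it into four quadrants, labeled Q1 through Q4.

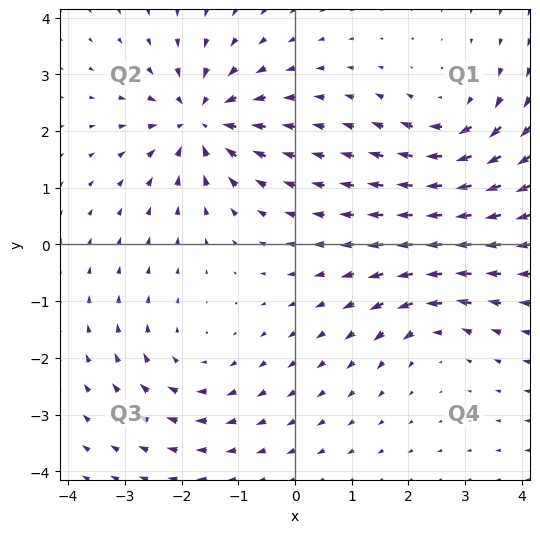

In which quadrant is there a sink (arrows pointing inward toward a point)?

The sink sits at approximately (-1.7, 2.2), which lies in quadrant Q2. The divergence there is about -6, negative as expected for a sink.

Q2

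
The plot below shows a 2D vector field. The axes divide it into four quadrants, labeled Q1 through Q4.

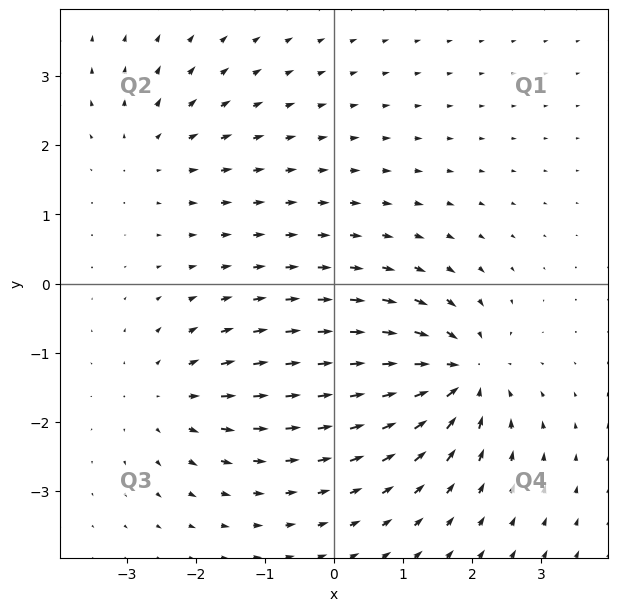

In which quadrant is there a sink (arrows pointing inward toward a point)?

The sink sits at approximately (1.8, -1.3), which lies in quadrant Q4. The divergence there is about -7, negative as expected for a sink.

Q4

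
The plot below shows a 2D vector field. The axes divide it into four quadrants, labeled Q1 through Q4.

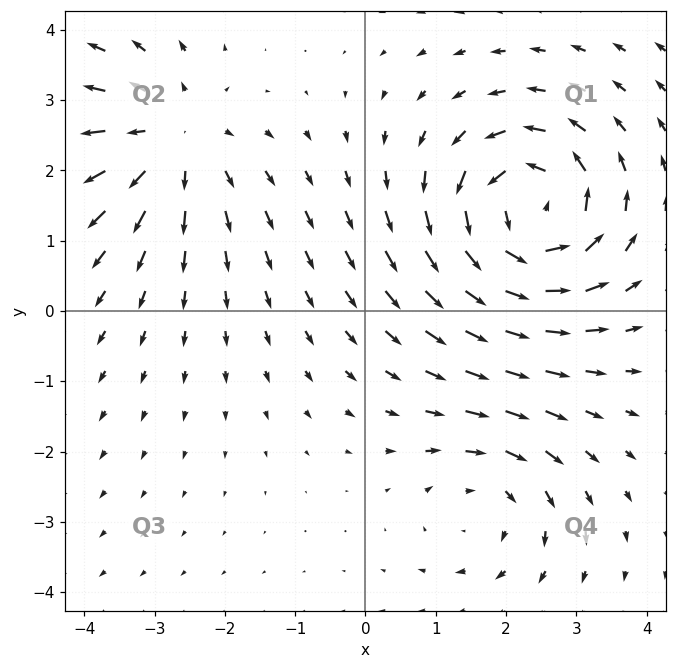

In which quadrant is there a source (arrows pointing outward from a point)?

Q2

The source sits at approximately (-2.7, 2.4), which lies in quadrant Q2. The divergence there is about +3, positive as expected for a source.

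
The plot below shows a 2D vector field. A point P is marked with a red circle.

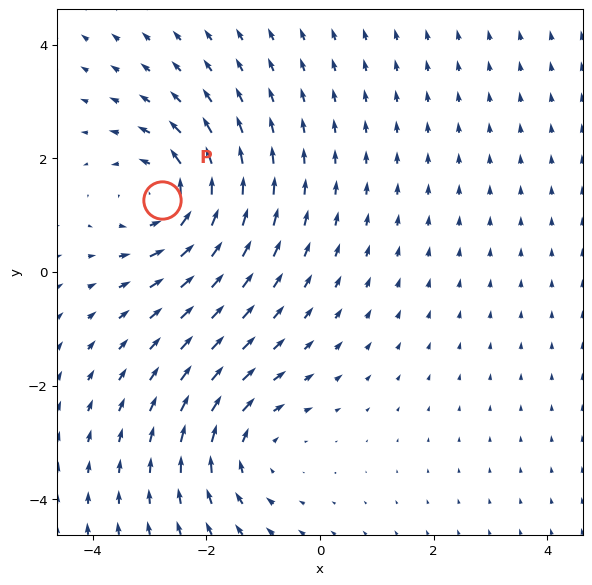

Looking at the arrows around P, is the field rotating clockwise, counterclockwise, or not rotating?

Near P at (-2.8, 1.3) the arrows circulate counterclockwise. The curl (z-component) there is about +4; positive curl means counterclockwise rotation.

counterclockwise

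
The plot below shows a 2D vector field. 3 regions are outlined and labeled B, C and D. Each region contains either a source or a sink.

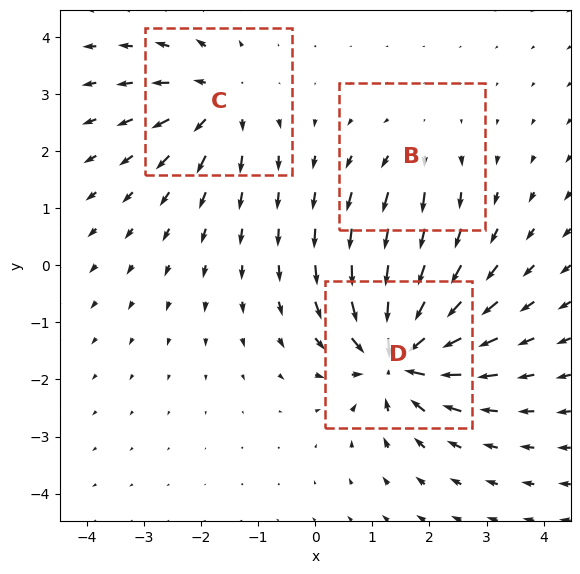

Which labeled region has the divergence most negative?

D

Divergence at each region's feature centre — B: about +2, C: about +4, D: about -6. Region D is most negative.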